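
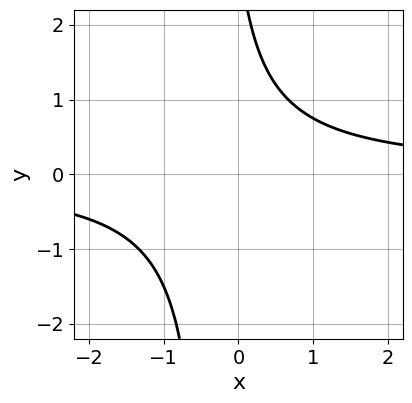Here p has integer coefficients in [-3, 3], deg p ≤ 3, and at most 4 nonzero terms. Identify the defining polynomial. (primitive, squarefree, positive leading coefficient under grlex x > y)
(a) deg p = 2. No degree-1 curve has this shape.
(b) From the axis intercepts and sections: no x-intercept at any integer in the box; no y-intercept at any integer in the box.
(c) Matching integer coefficients to the picture gives p.

3*x*y + y - 3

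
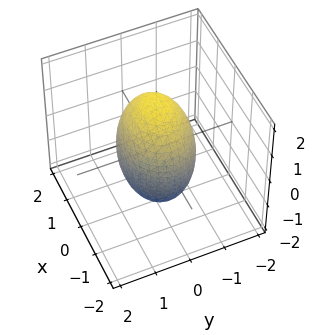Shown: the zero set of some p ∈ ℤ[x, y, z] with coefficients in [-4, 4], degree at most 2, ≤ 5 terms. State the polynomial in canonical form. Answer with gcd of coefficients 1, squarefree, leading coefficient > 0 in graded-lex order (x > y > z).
2*x^2 + 3*y^2 + z^2 - 3

Degree: a closed, bounded, convex surface; a quadric, so deg p = 2.
Symmetries: the y ↦ −y reflection is a symmetry, so y appears only in even powers; it's symmetric under x → −x, forcing even powers of x; mirror symmetry z ↦ −z ⇒ only even powers of z.
Checking where it meets the axes: the y-axis gridline crossings are at y ∈ {-1, 1}.
Matching integer coefficients to the picture gives p.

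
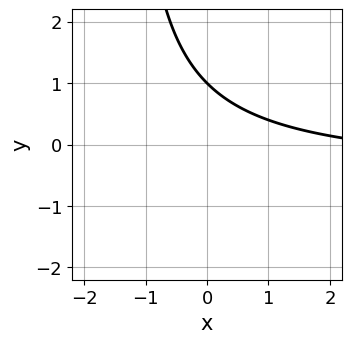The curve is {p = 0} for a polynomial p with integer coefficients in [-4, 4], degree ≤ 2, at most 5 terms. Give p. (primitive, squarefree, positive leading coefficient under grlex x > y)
The degree is 2 — the shape is more complex than any degree-1 curve.
Checking where it meets the axes: one y-axis crossing is at y = 1; it misses every integer gridline on the x-axis.
These observations pin down the coefficients.

2*x*y + x + 3*y - 3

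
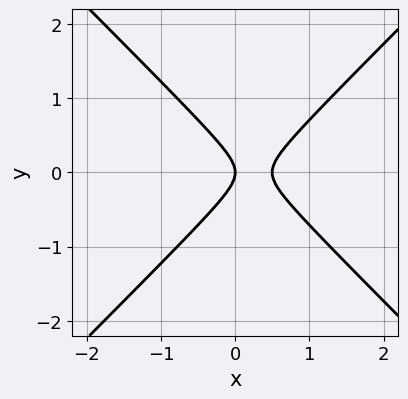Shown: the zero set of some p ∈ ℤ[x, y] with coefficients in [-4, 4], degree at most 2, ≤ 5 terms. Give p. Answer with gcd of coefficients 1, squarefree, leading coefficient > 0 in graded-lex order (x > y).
2*x^2 - 2*y^2 - x

Degree: no degree-1 curve has this shape, so deg p = 2.
Symmetries: mirror symmetry y ↦ −y ⇒ only even powers of y.
Checking where it meets the axes: it crosses the y-axis at the gridline y = 0; one x-axis crossing is at x = 0.
Together with the visible shape, these determine p as stated.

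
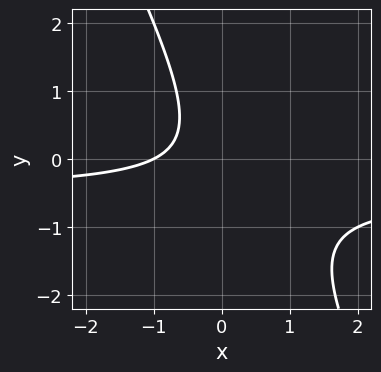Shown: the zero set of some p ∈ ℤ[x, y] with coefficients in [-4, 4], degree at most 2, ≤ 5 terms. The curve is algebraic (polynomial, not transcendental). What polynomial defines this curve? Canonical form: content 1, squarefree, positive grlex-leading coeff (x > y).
(a) Degree: no degree-1 curve has this shape, so deg p = 2.
(b) Reading off the gridlines: it meets the x-axis at x = -1 (among the integer gridlines); no y-intercept at any integer in the box.
(c) The integer polynomial consistent with all of this is the stated p.

2*x*y + y^2 + x + 1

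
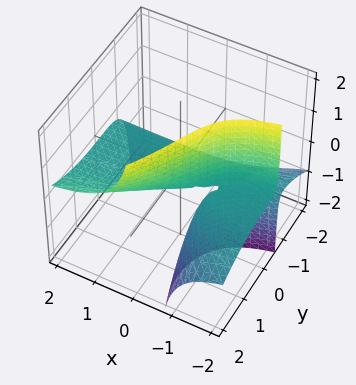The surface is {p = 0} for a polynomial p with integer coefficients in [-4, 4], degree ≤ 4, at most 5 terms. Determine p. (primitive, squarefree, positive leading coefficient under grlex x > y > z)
(a) deg p = 3. No degree-2 surface has this shape.
(b) From the visible intercepts: one y-axis crossing is at y = 0; it crosses the z-axis at the gridline z = 0.
(c) Assembling these constraints gives the stated polynomial. Check: (1, 0, 0) on the x-axis lies on the surface, and p(1, 0, 0) = 0. ✓

3*x*y*z - y^3 + 3*x*z + 3*z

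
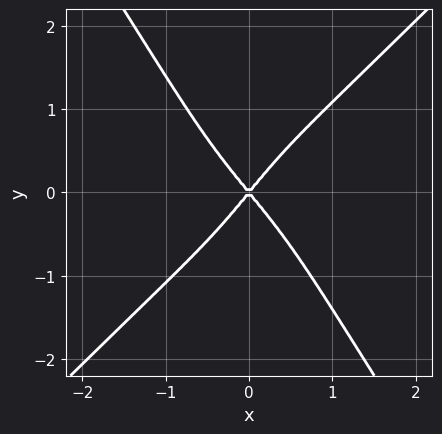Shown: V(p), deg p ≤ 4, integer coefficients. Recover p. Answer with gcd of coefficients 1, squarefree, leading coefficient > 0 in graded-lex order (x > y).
2*x^4 - x*y^3 - y^4 + 3*x^2 - 2*y^2

First, the degree is 4 — no degree-3 curve has this shape.
Next, reading off the gridlines: one x-axis crossing is at x = 0; it meets the y-axis at y = 0 (among the integer gridlines).
Finally, these observations pin down the coefficients.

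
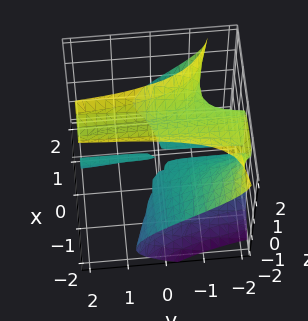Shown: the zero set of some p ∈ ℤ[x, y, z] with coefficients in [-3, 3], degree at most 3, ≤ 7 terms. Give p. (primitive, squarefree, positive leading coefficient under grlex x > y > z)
3*x^2*y + 3*x^2*z - 2*z^3 + x*y + 3*z^2

1. I count 2 distinct pieces.
2. The degree is 3 — a generic line meets the surface in up to 3 points.
3. Against the integer gridlines: every point of the y-axis in the box is on the surface; every point of the x-axis in the box is on the surface.
4. Fitting integer coefficients to these (and the overall shape) gives p.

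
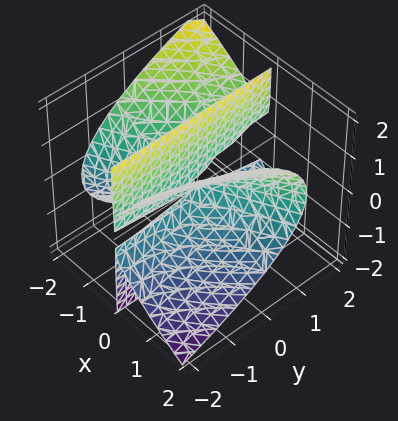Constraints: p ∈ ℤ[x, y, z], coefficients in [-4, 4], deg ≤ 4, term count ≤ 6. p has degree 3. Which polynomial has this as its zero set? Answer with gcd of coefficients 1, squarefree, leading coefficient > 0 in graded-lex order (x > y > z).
1. deg p = 3. A generic line meets the surface in up to 3 points.
2. From the axis intercepts and sections: every point of the z-axis in the box is on the surface; every point of the y-axis in the box is on the surface.
3. Fitting integer coefficients to these (and the overall shape) gives p.

x^3 - 2*x^2*y + x^2*z - 2*x*z^2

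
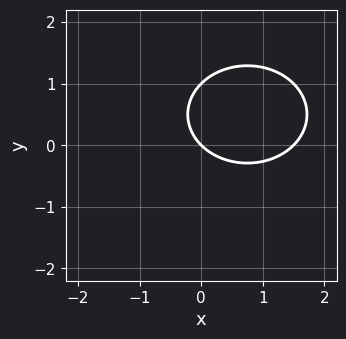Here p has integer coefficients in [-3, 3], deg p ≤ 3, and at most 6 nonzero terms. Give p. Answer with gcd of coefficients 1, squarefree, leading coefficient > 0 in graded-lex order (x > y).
2*x^2 + 3*y^2 - 3*x - 3*y

Degree: the shape is more complex than any degree-1 curve, so deg p = 2.
From the axis intercepts and sections: the y-axis gridline crossings are at y ∈ {0, 1}; it meets the x-axis at x = 0 (among the integer gridlines).
Together with the visible shape, these determine p as stated.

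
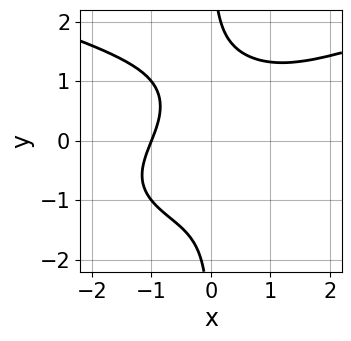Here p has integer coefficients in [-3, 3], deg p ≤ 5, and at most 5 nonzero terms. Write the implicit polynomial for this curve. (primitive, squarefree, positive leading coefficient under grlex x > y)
(a) Degree: a generic line meets the curve in up to 4 points, so deg p = 4.
(b) Observable constraints: no y-intercept at any integer in the box; it meets the x-axis at x = -1 (among the integer gridlines).
(c) Fitting integer coefficients to these (and the overall shape) gives p.

2*x*y^3 - x^3 + x^2 - 2*x*y - 2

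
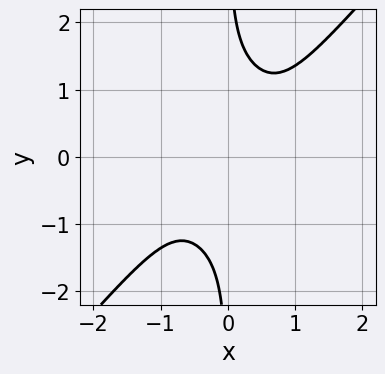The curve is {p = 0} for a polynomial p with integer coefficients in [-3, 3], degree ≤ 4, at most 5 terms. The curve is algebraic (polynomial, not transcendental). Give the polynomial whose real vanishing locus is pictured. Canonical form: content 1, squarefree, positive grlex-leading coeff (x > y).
3*x^4 - 2*x*y^3 + 2

First, the degree is 4 — a generic line meets the curve in up to 4 points.
Then, checking where it meets the axes: it misses every integer gridline on the x-axis; it misses every integer gridline on the y-axis.
Finally, assembling these constraints gives the stated polynomial.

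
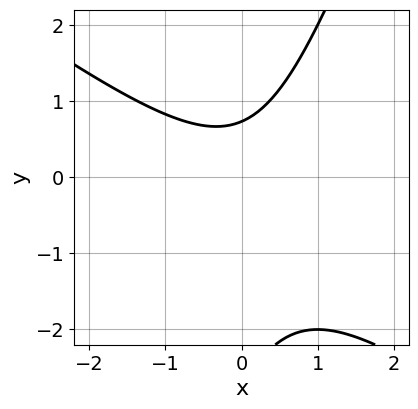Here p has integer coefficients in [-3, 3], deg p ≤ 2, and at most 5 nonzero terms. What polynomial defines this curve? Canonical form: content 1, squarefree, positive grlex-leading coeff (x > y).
2*x^2 + 2*x*y - y^2 - 2*y + 2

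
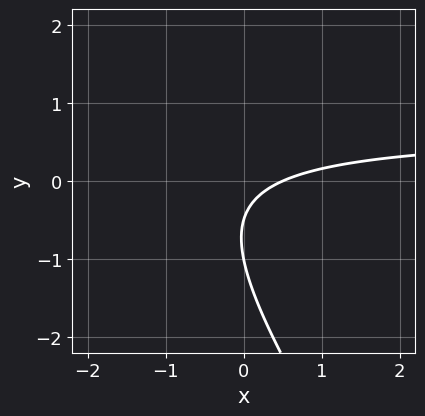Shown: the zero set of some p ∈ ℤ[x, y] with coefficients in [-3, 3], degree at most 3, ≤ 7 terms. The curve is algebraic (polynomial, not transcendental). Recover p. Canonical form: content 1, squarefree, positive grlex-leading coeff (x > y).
3*x*y + 2*y^2 - 2*x + 3*y + 1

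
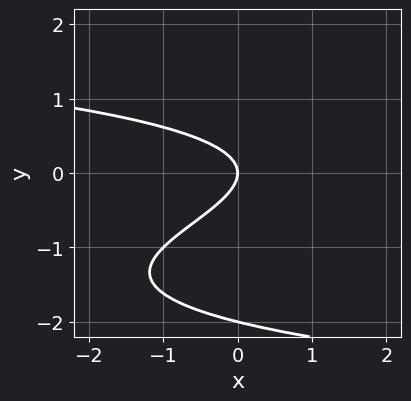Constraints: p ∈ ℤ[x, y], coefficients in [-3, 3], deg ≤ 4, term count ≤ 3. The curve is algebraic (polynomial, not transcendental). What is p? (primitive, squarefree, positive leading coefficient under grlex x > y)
y^3 + 2*y^2 + x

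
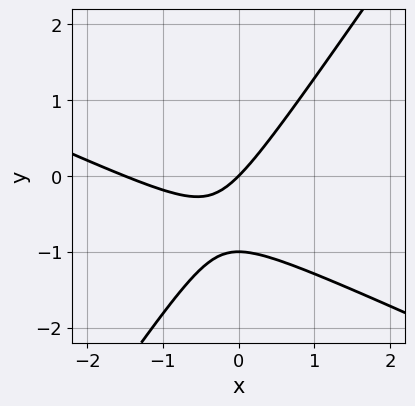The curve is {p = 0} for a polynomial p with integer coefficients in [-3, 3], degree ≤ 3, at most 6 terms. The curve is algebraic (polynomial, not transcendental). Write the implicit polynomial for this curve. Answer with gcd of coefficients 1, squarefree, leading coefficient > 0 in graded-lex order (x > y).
2*x^2 + 3*x*y - 3*y^2 + 3*x - 3*y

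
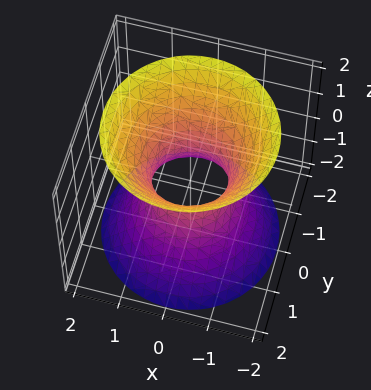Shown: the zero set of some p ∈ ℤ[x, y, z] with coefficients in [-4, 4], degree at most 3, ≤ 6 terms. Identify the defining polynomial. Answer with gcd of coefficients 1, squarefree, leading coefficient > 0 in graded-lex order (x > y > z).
1. Degree: one connected sheet with a waist; a quadric, so deg p = 2.
2. Symmetries: the z ↦ −z reflection is a symmetry, so z appears only in even powers; rotational symmetry about the z-axis ⇒ p depends on x, y only through x² + y².
3. Against the integer gridlines: a circular section at z = 1 has radius between 1 and 2; it misses every integer gridline on the z-axis.
4. Matching integer coefficients to the picture gives p.

3*x^2 + 3*y^2 - 2*z^2 - 2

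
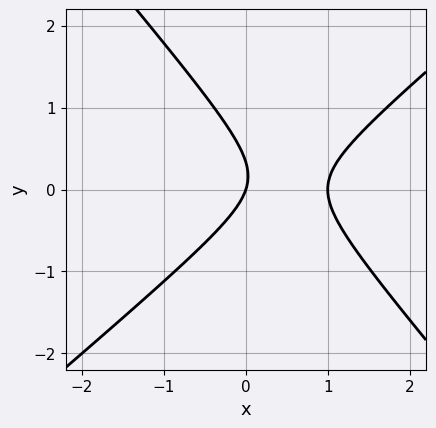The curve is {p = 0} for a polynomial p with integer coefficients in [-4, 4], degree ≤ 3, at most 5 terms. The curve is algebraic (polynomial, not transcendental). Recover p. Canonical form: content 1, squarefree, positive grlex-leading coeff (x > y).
1. The degree is 2 — a generic line meets the curve in up to 2 points.
2. Observable constraints: it crosses the y-axis at the gridline y = 0; the x-axis gridline crossings are at x ∈ {0, 1}.
3. Assembling these constraints gives the stated polynomial.

3*x^2 - x*y - 3*y^2 - 3*x + y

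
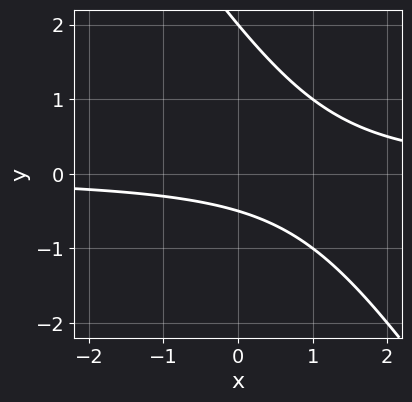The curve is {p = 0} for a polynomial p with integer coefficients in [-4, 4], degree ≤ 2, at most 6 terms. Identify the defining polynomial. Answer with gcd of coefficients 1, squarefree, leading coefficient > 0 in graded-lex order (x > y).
First, the degree is 2 — the shape is more complex than any degree-1 curve.
Then, from the axis intercepts and sections: no x-intercept at any integer in the box; one y-axis crossing is at y = 2.
Finally, together with the visible shape, these determine p as stated.

3*x*y + 2*y^2 - 3*y - 2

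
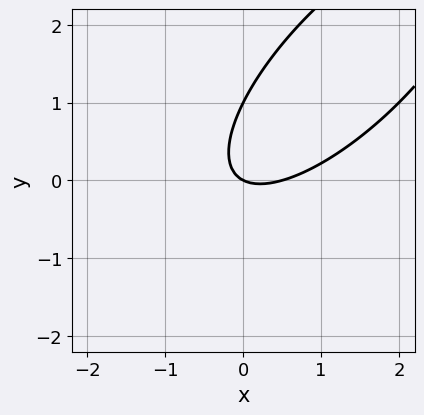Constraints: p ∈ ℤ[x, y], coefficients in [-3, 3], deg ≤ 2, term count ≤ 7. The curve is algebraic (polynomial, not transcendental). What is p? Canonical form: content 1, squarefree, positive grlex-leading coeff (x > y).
2*x^2 - 3*x*y + 2*y^2 - x - 2*y

(a) deg p = 2. A generic line meets the curve in up to 2 points.
(b) From the visible intercepts: it meets the x-axis at x = 0 (among the integer gridlines); the y-axis gridline crossings are at y ∈ {0, 1}.
(c) Matching integer coefficients to the picture gives p.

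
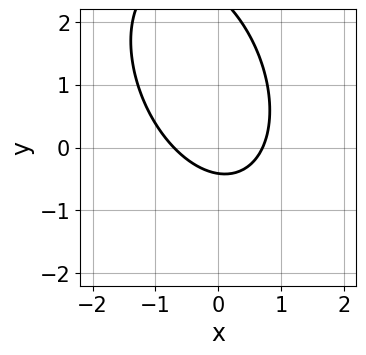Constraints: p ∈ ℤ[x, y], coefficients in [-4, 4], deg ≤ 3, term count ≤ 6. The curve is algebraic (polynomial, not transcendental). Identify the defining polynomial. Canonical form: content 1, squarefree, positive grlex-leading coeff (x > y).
2*x^2 + x*y + y^2 - 2*y - 1

1. The degree is 2 — the shape is more complex than any degree-1 curve.
2. Solving for integer coefficients yields p as stated.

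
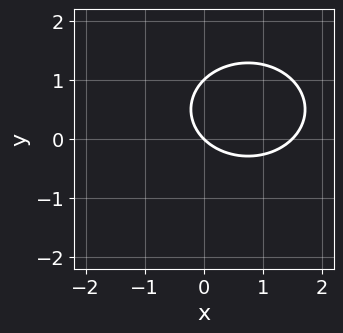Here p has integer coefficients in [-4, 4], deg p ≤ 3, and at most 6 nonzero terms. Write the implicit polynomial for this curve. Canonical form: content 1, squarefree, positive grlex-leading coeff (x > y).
1. deg p = 2. A generic line meets the curve in up to 2 points.
2. Reading off the gridlines: among the integer gridlines, it crosses the y-axis at y ∈ {0, 1}; one x-axis crossing is at x = 0.
3. Assembling these constraints gives the stated polynomial.

2*x^2 + 3*y^2 - 3*x - 3*y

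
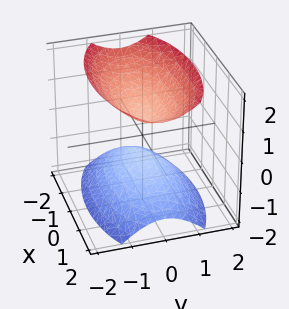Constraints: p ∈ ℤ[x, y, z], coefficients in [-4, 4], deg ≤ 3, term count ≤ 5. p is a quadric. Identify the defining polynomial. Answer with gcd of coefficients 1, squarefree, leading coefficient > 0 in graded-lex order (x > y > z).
First, there are 2 components.
Next, degree: two sheets facing apart; a quadric, so deg p = 2.
Then, symmetries: mirror symmetry x ↦ −x ⇒ only even powers of x; it's symmetric under z → −z, forcing even powers of z; it's symmetric under y → −y, forcing even powers of y.
Then, checking where it meets the axes: no x-intercept at any integer in the box; it misses every integer gridline on the y-axis.
Finally, together with the visible shape, these determine p as stated.

x^2 + 3*y^2 - 2*z^2 + 1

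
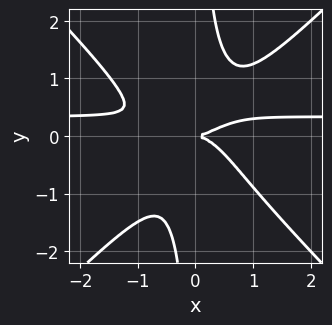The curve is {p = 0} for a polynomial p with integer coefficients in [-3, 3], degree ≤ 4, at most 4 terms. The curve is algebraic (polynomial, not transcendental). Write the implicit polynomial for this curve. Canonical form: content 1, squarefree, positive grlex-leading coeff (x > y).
3*x^3*y - 3*x*y^3 - x^3 + 2*y^2

Degree: the shape is more complex than any degree-3 curve, so deg p = 4.
Reading off the gridlines: it crosses the y-axis at the gridline y = 0; it meets the x-axis at x = 0 (among the integer gridlines).
The integer polynomial consistent with all of this is the stated p.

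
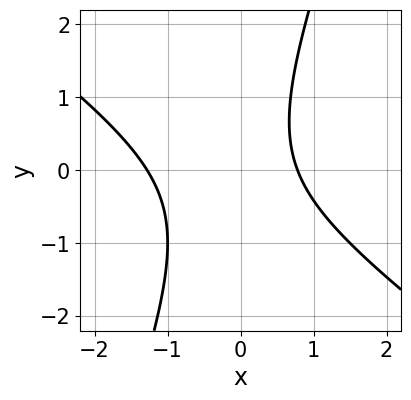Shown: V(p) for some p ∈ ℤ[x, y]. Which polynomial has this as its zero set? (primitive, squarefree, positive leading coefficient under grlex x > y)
First, the degree is 2 — a generic line meets the curve in up to 2 points.
Then, from the visible intercepts: no y-intercept at any integer in the box.
Finally, the integer polynomial consistent with all of this is the stated p.

2*x^2 + 2*x*y - y^2 + x - 2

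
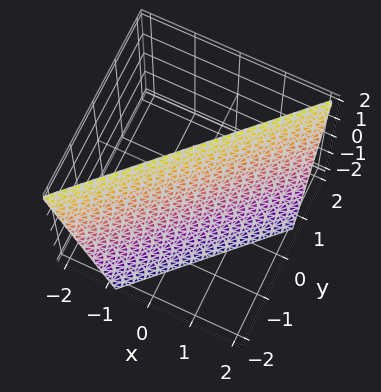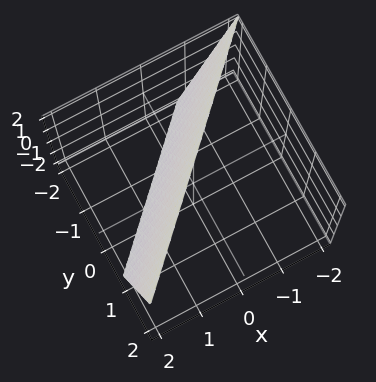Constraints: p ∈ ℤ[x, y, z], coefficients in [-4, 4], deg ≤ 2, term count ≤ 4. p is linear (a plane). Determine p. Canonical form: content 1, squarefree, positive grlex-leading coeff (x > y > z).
3*x - 3*y + z - 2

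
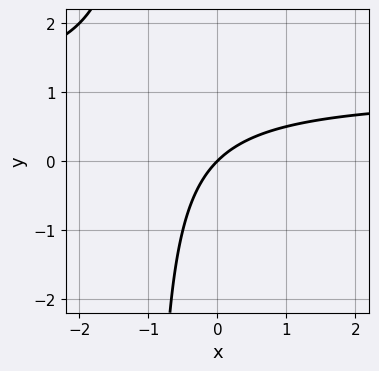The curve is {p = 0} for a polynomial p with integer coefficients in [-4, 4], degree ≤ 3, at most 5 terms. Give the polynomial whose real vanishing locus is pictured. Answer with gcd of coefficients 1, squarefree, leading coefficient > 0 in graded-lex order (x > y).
x*y - x + y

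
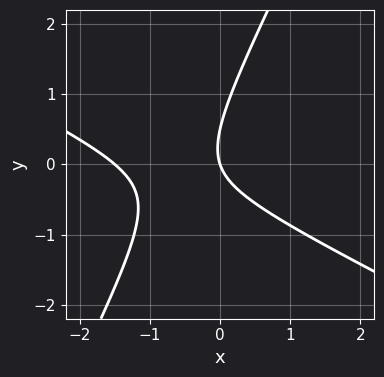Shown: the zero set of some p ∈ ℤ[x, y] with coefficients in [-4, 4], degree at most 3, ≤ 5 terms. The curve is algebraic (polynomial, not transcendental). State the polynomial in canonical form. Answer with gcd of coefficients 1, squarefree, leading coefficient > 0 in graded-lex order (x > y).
2*x^2 + 3*x*y - 2*y^2 + 3*x + y

1. The degree is 2 — the shape is more complex than any degree-1 curve.
2. From the visible intercepts: it meets the y-axis at y = 0 (among the integer gridlines); one x-axis crossing is at x = 0.
3. Putting this together gives p.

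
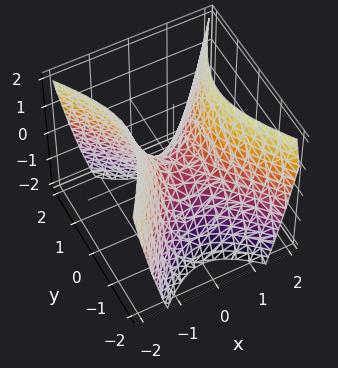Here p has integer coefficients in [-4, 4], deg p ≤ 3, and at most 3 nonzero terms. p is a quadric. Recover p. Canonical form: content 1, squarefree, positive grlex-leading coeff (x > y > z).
1. deg p = 2.
2. Symmetries: the y ↦ −y reflection is a symmetry, so y appears only in even powers; the x ↦ −x reflection is a symmetry, so x appears only in even powers.
3. Reading off the gridlines: one z-axis crossing is at z = 0; it meets the y-axis at y = 0 (among the integer gridlines); one x-axis crossing is at x = 0.
4. These observations pin down the coefficients.

3*x^2 - 2*y^2 - 2*z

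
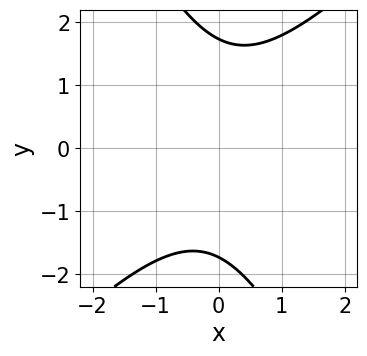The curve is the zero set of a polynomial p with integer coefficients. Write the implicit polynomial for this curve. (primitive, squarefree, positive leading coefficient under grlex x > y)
2*x^2 - x*y - y^2 + 3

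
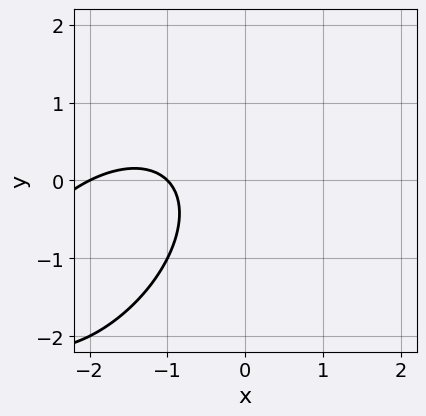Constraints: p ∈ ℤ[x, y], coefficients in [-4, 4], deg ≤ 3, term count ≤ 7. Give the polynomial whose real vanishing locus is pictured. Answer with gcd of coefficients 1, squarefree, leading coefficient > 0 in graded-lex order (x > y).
First, degree: no degree-1 curve has this shape, so deg p = 2.
Next, from the visible intercepts: no y-intercept at any integer in the box; the x-axis gridline crossings are at x ∈ {-2, -1}.
Finally, these observations pin down the coefficients.

x^2 - x*y + y^2 + 3*x + 2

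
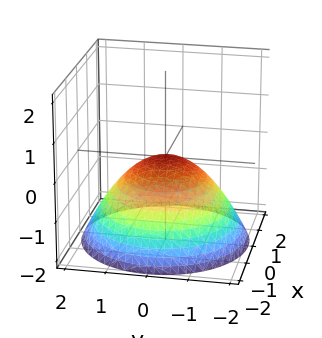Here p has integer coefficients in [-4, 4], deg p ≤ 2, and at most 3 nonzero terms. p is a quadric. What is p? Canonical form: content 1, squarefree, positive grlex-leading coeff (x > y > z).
x^2 + y^2 + 2*z

(a) deg p = 2.
(b) Symmetries: rotational symmetry about the z-axis ⇒ p depends on x, y only through x² + y².
(c) From the visible intercepts: one x-axis crossing is at x = 0; it crosses the z-axis at the gridline z = 0; a circular section at z = -1 has radius between 1 and 2.
(d) Assembling these constraints gives the stated polynomial.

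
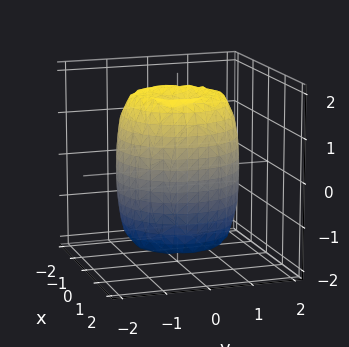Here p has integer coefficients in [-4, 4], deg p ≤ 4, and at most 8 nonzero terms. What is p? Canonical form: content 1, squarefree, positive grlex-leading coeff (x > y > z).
2*x^4 + 4*x^2*y^2 + 2*y^4 - 3*x^2 - 3*y^2 + z^2 - 2

First, deg p = 4. A generic line meets the surface in up to 4 points.
Next, symmetries: rotational symmetry about the z-axis ⇒ p depends on x, y only through x² + y².
Then, from the axis intercepts and sections: a circular section at z = 1 has radius between 1 and 2.
Finally, matching integer coefficients to the picture gives p.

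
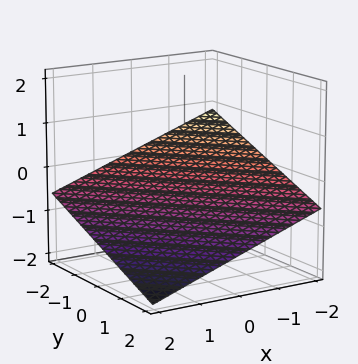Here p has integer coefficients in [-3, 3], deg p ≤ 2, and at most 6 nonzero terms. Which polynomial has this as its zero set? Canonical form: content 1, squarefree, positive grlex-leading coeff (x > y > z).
x + y + 3*z + 2

1. The degree is 1 — every cross-section is a straight line — this is a plane.
2. Against the integer gridlines: one x-axis crossing is at x = -2; one y-axis crossing is at y = -2.
3. Fitting integer coefficients to these (and the overall shape) gives p.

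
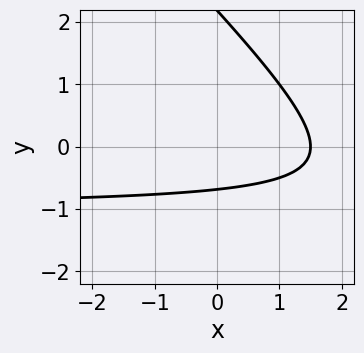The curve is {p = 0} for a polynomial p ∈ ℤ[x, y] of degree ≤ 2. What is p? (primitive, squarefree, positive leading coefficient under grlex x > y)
2*x*y + 2*y^2 + 2*x - 3*y - 3

First, degree: the shape is more complex than any degree-1 curve, so deg p = 2.
Finally, putting this together gives p.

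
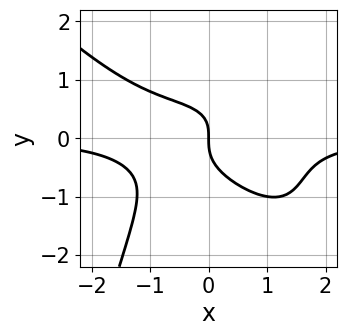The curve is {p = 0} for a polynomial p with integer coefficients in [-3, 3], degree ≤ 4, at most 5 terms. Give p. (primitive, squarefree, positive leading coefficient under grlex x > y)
2*x^3*y + 2*x^2*y^2 + 3*y^3 - x*y + 2*x

deg p = 4. The shape is more complex than any degree-3 curve.
From the axis intercepts and sections: it crosses the x-axis at the gridline x = 0; one y-axis crossing is at y = 0.
The integer polynomial consistent with all of this is the stated p.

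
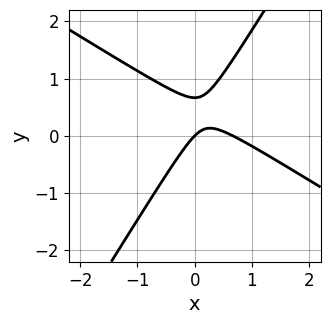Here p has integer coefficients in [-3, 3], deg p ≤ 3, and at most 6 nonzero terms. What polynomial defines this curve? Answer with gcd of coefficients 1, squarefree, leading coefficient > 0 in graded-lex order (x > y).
First, deg p = 2. The shape is more complex than any degree-1 curve.
Then, against the integer gridlines: it crosses the x-axis at the gridline x = 0; it meets the y-axis at y = 0 (among the integer gridlines).
Finally, together with the visible shape, these determine p as stated.

3*x^2 + 3*x*y - 3*y^2 - 2*x + 2*y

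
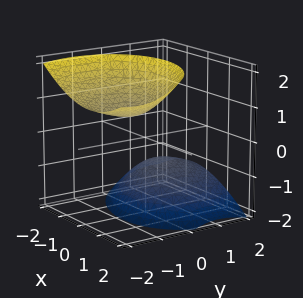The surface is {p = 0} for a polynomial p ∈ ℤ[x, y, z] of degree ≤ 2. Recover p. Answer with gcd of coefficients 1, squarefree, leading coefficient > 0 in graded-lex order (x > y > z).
2*x^2 + x*y + 2*y^2 + 3*y*z - 2*z^2 + 2

First, there are 2 components. Treating them together as one polynomial.
Next, degree: no degree-1 surface has this shape, so deg p = 2.
Next, observable constraints: the surface avoids every integer x-axis point in the box; no y-intercept at any integer in the box; among the integer gridlines, it crosses the z-axis at z ∈ {-1, 1}.
Finally, matching integer coefficients to the picture gives p.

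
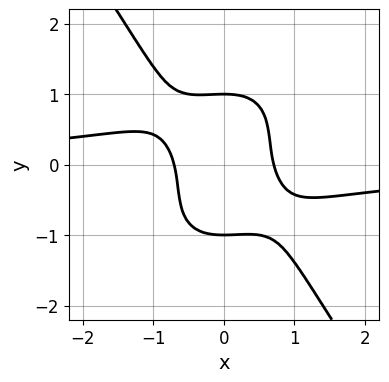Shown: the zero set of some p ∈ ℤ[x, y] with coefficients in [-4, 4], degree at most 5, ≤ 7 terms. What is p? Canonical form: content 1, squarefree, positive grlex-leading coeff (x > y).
2*x^3*y - x^2*y^2 + y^4 + 2*x^2 - 1

First, deg p = 4.
Next, reading off the gridlines: the y-axis gridline crossings are at y ∈ {-1, 1}.
Finally, these observations pin down the coefficients.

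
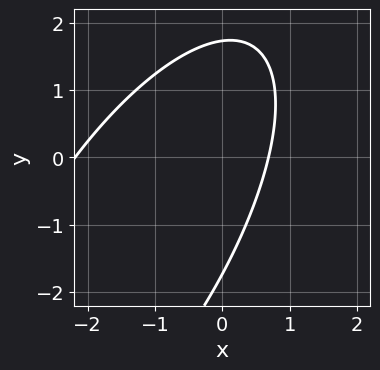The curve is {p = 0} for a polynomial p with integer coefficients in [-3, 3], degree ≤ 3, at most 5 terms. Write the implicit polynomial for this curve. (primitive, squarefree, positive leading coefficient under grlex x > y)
2*x^2 - 2*x*y + y^2 + 3*x - 3

First, the degree is 2 — no degree-1 curve has this shape.
Finally, putting this together gives p.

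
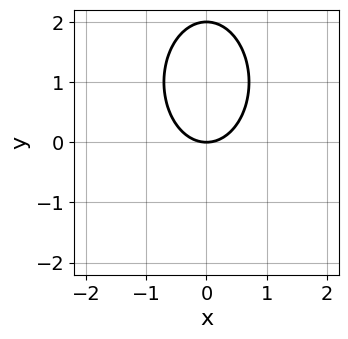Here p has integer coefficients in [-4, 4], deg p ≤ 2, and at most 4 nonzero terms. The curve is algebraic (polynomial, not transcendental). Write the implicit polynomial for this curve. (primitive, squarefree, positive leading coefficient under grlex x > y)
2*x^2 + y^2 - 2*y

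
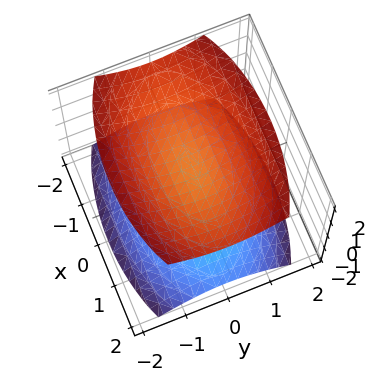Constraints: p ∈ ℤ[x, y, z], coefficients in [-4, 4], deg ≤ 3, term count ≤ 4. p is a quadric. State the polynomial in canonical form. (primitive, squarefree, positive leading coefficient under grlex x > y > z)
There are 2 components.
deg p = 2.
Symmetries: mirror symmetry z ↦ −z ⇒ only even powers of z; the x ↦ −x reflection is a symmetry, so x appears only in even powers; the y ↦ −y reflection is a symmetry, so y appears only in even powers.
Against the integer gridlines: the z-axis gridline crossings are at z ∈ {-1, 1}; the surface avoids every integer x-axis point in the box.
The integer polynomial consistent with all of this is the stated p.

x^2 + 3*y^2 - 3*z^2 + 3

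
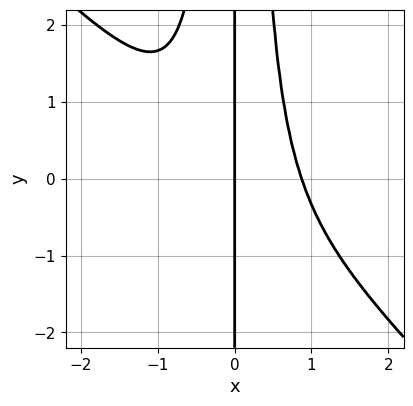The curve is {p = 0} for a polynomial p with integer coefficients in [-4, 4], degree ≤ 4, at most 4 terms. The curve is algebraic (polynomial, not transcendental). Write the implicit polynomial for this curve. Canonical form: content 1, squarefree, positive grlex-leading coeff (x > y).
3*x^4 + 3*x^3*y - 2*x

1. deg p = 4. No degree-3 curve has this shape.
2. From the axis intercepts and sections: the visible y-axis segment lies entirely on the curve; it crosses the x-axis at the gridline x = 0.
3. Putting this together gives p.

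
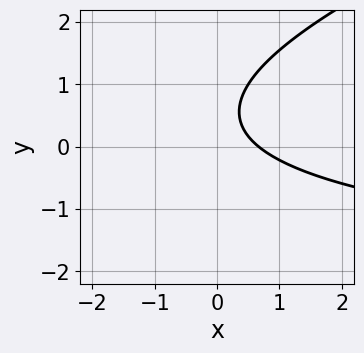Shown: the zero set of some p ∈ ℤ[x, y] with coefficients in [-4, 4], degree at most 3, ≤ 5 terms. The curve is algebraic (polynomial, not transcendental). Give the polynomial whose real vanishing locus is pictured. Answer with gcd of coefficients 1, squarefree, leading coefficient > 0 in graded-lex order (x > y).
1. The degree is 2 — a generic line meets the curve in up to 2 points.
2. From the axis intercepts and sections: the curve avoids every integer y-axis point in the box.
3. Fitting integer coefficients to these (and the overall shape) gives p.

x*y - 3*y^2 + 3*x + 3*y - 2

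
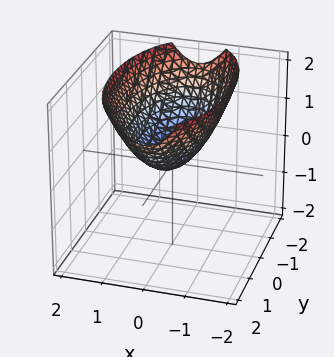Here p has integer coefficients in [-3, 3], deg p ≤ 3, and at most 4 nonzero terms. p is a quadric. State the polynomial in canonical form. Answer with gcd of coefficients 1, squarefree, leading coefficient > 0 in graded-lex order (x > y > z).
1. The degree is 2 — a paraboloid; a quadric.
2. Symmetries: the x ↦ −x reflection is a symmetry, so x appears only in even powers; mirror symmetry y ↦ −y ⇒ only even powers of y.
3. From the visible intercepts: it meets the y-axis at y = 0 (among the integer gridlines); it crosses the x-axis at the gridline x = 0; it meets the z-axis at z = 0 (among the integer gridlines).
4. These observations pin down the coefficients.

3*x^2 + y^2 - 3*z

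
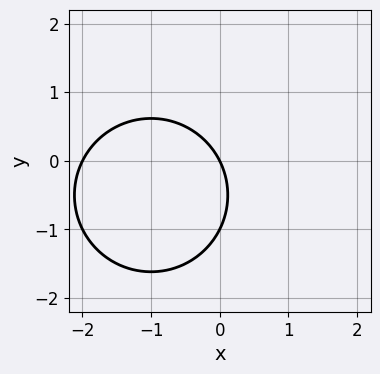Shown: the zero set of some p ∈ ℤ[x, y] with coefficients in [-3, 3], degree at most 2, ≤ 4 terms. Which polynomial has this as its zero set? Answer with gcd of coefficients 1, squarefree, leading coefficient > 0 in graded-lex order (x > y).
(a) The degree is 2 — no degree-1 curve has this shape.
(b) Against the integer gridlines: among the integer gridlines, it crosses the x-axis at x ∈ {-2, 0}; among the integer gridlines, it crosses the y-axis at y ∈ {-1, 0}.
(c) Together with the visible shape, these determine p as stated.

x^2 + y^2 + 2*x + y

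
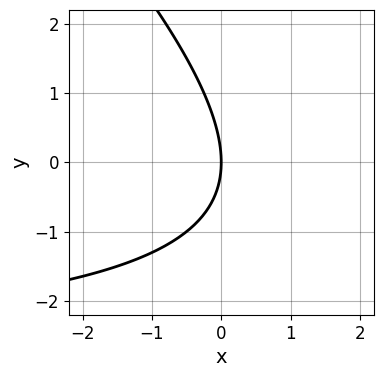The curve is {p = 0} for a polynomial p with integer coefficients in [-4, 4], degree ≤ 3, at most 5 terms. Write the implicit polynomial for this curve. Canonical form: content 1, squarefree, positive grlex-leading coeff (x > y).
x*y + y^2 + 3*x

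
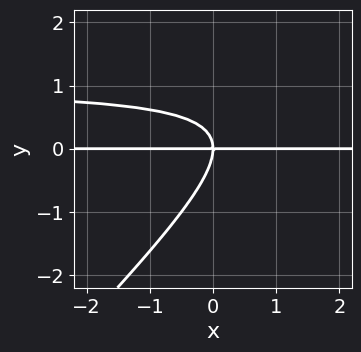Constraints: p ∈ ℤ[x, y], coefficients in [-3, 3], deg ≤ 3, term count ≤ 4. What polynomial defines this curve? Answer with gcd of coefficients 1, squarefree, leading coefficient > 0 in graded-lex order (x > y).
x*y^2 - y^3 - x*y

1. Degree: a generic line meets the curve in up to 3 points, so deg p = 3.
2. Checking where it meets the axes: one y-axis crossing is at y = 0; every point of the x-axis in the box is on the curve.
3. Putting this together gives p.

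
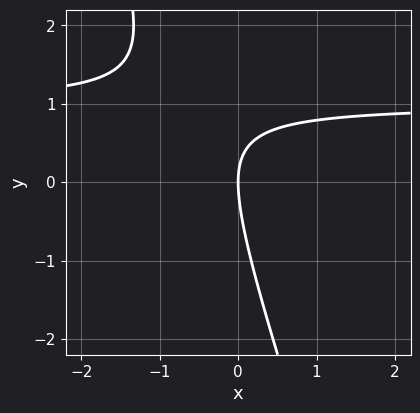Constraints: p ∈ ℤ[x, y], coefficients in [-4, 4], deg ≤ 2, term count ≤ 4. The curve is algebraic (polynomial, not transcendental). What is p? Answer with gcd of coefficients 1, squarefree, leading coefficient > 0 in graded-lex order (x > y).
3*x*y + y^2 - 3*x

1. The degree is 2 — a generic line meets the curve in up to 2 points.
2. Checking where it meets the axes: one y-axis crossing is at y = 0; it meets the x-axis at x = 0 (among the integer gridlines).
3. These observations pin down the coefficients.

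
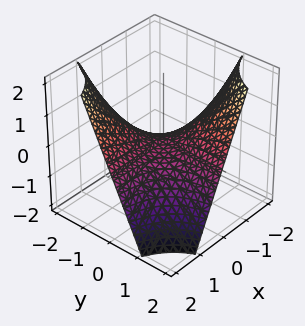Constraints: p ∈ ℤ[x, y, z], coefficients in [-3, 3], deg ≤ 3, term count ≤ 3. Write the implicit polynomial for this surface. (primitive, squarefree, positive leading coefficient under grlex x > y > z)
Degree: a saddle surface; a quadric, so deg p = 2.
Against the integer gridlines: every point of the x-axis in the box is on the surface; it meets the z-axis at z = 0 (among the integer gridlines).
Fitting integer coefficients to these (and the overall shape) gives p. Check: (0, 2, 0) on the y-axis lies on the surface, and p(0, 2, 0) = 0. ✓

x*y + z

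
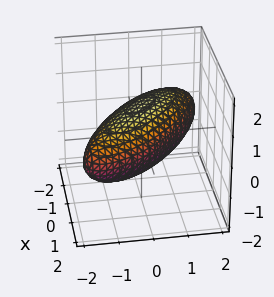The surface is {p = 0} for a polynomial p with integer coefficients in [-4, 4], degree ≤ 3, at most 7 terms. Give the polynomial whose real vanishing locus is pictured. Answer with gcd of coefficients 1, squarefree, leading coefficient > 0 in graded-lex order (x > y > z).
Degree: a generic line meets the surface in up to 2 points, so deg p = 2.
Against the integer gridlines: the z-axis gridline crossings are at z ∈ {-1, 1}.
Together with the visible shape, these determine p as stated.

2*x^2 + 3*x*y + 2*y^2 + 3*z^2 - 3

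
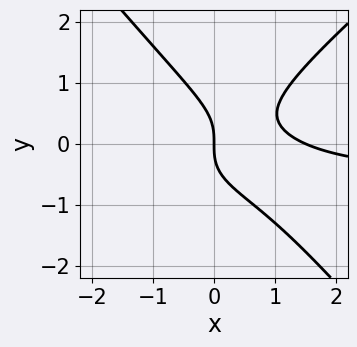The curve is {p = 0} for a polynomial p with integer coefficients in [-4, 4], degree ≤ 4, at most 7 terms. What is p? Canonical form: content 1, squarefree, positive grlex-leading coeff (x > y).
3*x^2*y - x*y^2 - 3*y^3 + 2*x^2 - 3*x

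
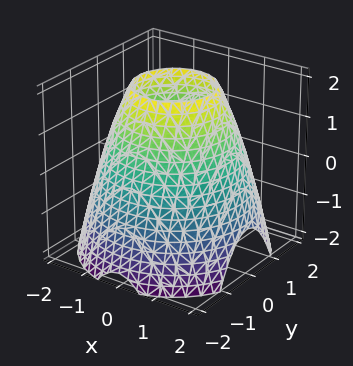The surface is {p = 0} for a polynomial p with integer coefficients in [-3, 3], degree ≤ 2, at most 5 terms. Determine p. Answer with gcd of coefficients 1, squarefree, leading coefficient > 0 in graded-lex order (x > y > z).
Degree: no degree-1 surface has this shape, so deg p = 2.
Symmetries: the surface is invariant under rotation about z: p = q(x² + y², z).
Reading off the gridlines: a circular section at z = 0 has radius between 1 and 2; it misses every integer gridline on the z-axis.
The integer polynomial consistent with all of this is the stated p.

x^2 + y^2 + z - 3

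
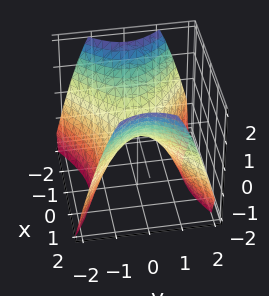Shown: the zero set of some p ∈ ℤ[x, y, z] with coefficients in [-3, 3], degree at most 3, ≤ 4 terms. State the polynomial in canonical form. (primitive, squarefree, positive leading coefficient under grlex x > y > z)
2*x^2 - 3*y^2 - 3*z

Degree: a hyperbolic paraboloid; a quadric, so deg p = 2.
Symmetries: it's symmetric under y → −y, forcing even powers of y; mirror symmetry x ↦ −x ⇒ only even powers of x.
Reading off the gridlines: one z-axis crossing is at z = 0; it meets the x-axis at x = 0 (among the integer gridlines); it meets the y-axis at y = 0 (among the integer gridlines).
Together with the visible shape, these determine p as stated.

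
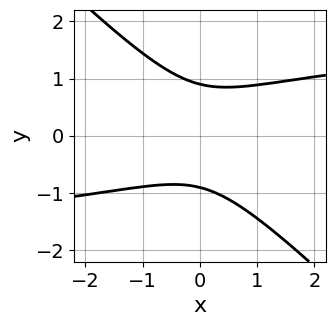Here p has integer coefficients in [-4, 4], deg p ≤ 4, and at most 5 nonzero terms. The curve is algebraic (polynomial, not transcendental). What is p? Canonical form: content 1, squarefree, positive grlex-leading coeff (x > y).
(a) deg p = 4. No degree-3 curve has this shape.
(b) Reading off the gridlines: it misses every integer gridline on the x-axis.
(c) The integer polynomial consistent with all of this is the stated p.

3*x*y^3 + 3*y^4 - 2*x^2 - 2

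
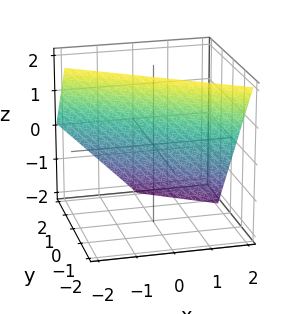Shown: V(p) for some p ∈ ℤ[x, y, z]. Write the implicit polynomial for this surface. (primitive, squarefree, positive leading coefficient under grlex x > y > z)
1. deg p = 1.
2. From the visible intercepts: it crosses the x-axis at the gridline x = 1; it crosses the z-axis at the gridline z = 1.
3. The integer polynomial consistent with all of this is the stated p.

2*x + 3*y + 2*z - 2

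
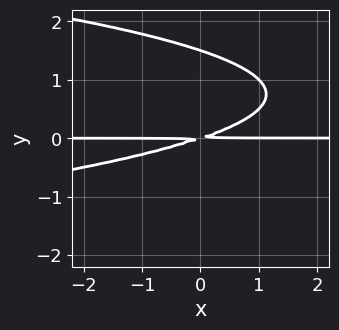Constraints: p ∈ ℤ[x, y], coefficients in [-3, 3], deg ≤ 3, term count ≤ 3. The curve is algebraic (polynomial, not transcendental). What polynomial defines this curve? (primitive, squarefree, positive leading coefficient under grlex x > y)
2*y^3 + x*y - 3*y^2

First, the degree is 3 — no degree-2 curve has this shape.
Then, reading off the gridlines: every point of the x-axis in the box is on the curve.
Finally, these observations pin down the coefficients.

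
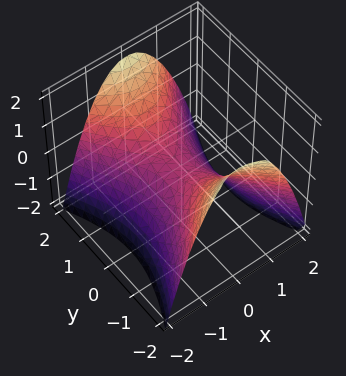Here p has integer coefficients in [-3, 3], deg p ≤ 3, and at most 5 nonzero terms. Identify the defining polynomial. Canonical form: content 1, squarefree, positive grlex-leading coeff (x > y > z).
(a) The degree is 2 — a hyperbolic paraboloid; a quadric.
(b) Symmetries: the y ↦ −y reflection is a symmetry, so y appears only in even powers; the x ↦ −x reflection is a symmetry, so x appears only in even powers.
(c) Reading off the gridlines: it crosses the z-axis at the gridline z = 0; it crosses the x-axis at the gridline x = 0.
(d) Together with the visible shape, these determine p as stated.

2*x^2 - y^2 + 2*z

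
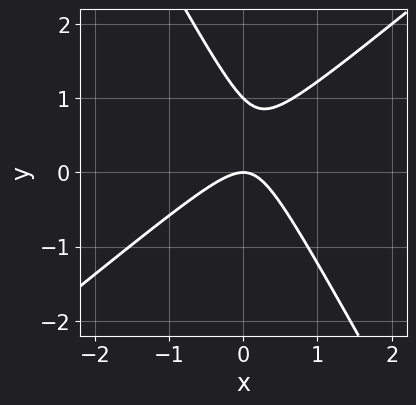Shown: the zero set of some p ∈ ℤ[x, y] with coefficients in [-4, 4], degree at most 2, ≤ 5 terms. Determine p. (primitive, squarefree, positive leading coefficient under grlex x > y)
3*x^2 - 2*x*y - 2*y^2 + 2*y

deg p = 2. The shape is more complex than any degree-1 curve.
Checking where it meets the axes: it meets the x-axis at x = 0 (among the integer gridlines); the y-axis gridline crossings are at y ∈ {0, 1}.
Fitting integer coefficients to these (and the overall shape) gives p.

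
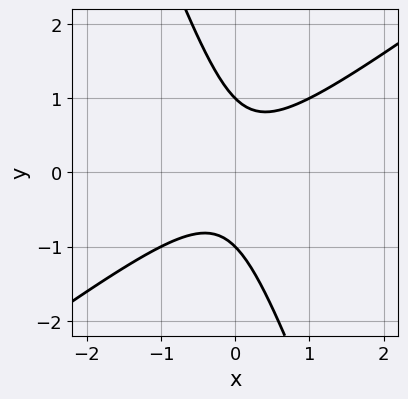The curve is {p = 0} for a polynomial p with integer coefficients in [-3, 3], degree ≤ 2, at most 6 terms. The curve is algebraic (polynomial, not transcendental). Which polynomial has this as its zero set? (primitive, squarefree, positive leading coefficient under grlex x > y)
1. The degree is 2 — no degree-1 curve has this shape.
2. Checking where it meets the axes: among the integer gridlines, it crosses the y-axis at y ∈ {-1, 1}; the curve avoids every integer x-axis point in the box.
3. Solving for integer coefficients yields p as stated.

2*x^2 - 2*x*y - y^2 + 1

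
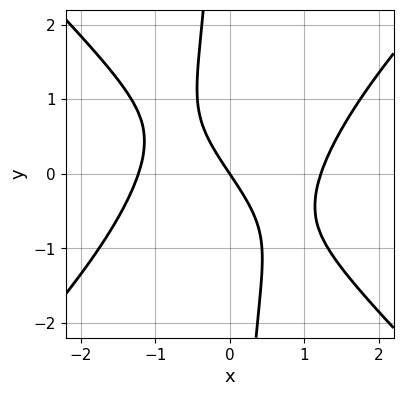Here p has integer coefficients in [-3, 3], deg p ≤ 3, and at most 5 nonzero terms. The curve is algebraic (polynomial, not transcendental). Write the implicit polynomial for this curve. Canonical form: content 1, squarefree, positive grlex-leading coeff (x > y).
2*x^3 - 2*x*y^2 - 3*x - 2*y

1. deg p = 3.
2. Reading off the gridlines: it crosses the x-axis at the gridline x = 0; it meets the y-axis at y = 0 (among the integer gridlines).
3. Fitting integer coefficients to these (and the overall shape) gives p.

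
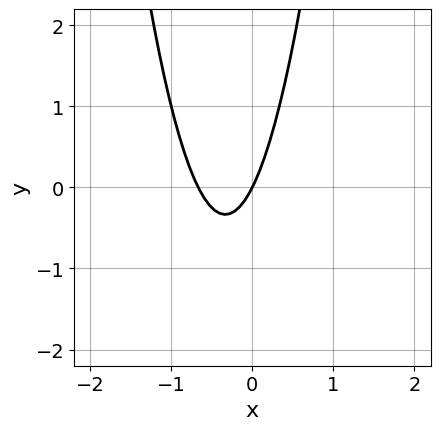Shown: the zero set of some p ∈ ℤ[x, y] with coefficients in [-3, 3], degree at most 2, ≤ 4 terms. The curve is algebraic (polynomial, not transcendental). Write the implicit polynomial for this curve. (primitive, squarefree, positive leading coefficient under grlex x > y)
The degree is 2 — no degree-1 curve has this shape.
Checking where it meets the axes: it meets the x-axis at x = 0 (among the integer gridlines); it meets the y-axis at y = 0 (among the integer gridlines).
The integer polynomial consistent with all of this is the stated p.

3*x^2 + 2*x - y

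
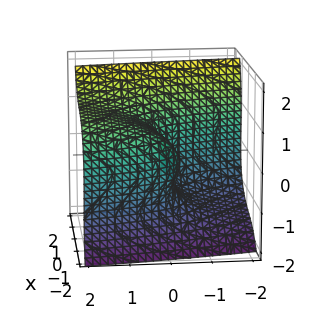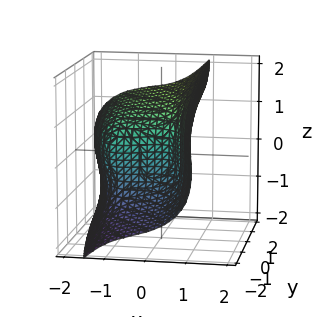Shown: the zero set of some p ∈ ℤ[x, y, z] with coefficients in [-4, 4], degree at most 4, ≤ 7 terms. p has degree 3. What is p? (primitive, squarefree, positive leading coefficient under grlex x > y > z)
2*x^3 + 2*x*z^2 - 2*z^3 + 3*x^2 + 3*y

The degree is 3 — no degree-2 surface has this shape.
Checking where it meets the axes: one z-axis crossing is at z = 0; it meets the x-axis at x = 0 (among the integer gridlines); it meets the y-axis at y = 0 (among the integer gridlines).
These observations pin down the coefficients.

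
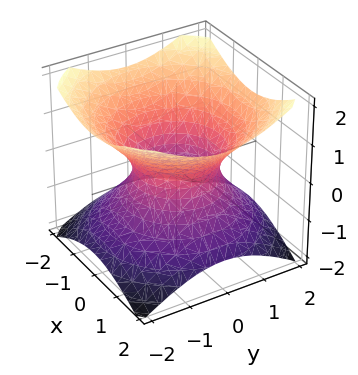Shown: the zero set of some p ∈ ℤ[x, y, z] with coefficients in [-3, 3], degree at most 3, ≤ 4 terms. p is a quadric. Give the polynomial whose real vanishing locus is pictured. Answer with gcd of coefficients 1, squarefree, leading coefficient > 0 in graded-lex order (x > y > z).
(a) deg p = 2. An hourglass — one-sheet hyperboloid; a quadric.
(b) Symmetries: the z ↦ −z reflection is a symmetry, so z appears only in even powers; every cross-section ⟂ z is a circle, so x, y appear only via x² + y².
(c) From the axis intercepts and sections: it misses every integer gridline on the z-axis; a circular section at z = -1 has radius between 1 and 2.
(d) Solving for integer coefficients yields p as stated. Check: (0, -1, 0) on the y-axis lies on the surface, and p(0, -1, 0) = 0. ✓

2*x^2 + 2*y^2 - 3*z^2 - 2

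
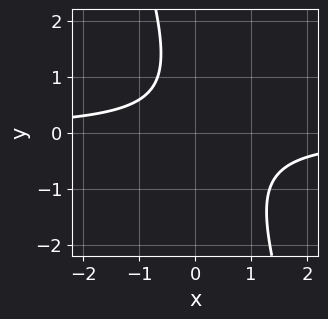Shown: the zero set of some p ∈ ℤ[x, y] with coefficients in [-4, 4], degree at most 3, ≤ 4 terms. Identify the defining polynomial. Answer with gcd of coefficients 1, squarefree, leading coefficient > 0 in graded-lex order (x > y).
3*x*y + y^2 - y + 2

The degree is 2 — no degree-1 curve has this shape.
Checking where it meets the axes: it misses every integer gridline on the x-axis; no y-intercept at any integer in the box.
The integer polynomial consistent with all of this is the stated p.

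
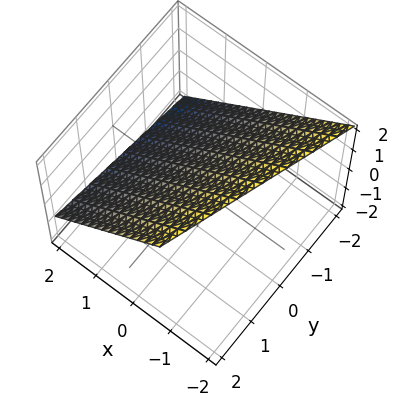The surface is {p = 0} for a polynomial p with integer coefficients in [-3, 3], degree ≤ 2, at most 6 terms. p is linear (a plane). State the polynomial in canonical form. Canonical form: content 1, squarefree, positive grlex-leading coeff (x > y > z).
3*x - y + 3*z - 2

1. The degree is 1 — the surface is flat (a plane).
2. Reading off the gridlines: it meets the y-axis at y = -2 (among the integer gridlines).
3. Fitting integer coefficients to these (and the overall shape) gives p.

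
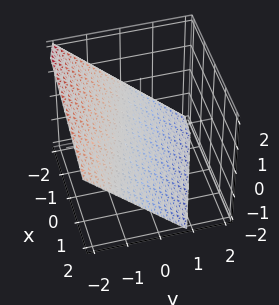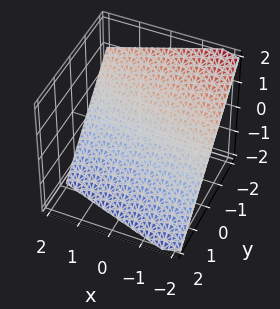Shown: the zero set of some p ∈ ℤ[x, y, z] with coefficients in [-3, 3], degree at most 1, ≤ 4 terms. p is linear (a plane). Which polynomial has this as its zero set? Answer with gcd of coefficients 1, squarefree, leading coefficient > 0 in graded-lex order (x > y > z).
x + 3*y + 3*z + 2

(a) The degree is 1 — every cross-section is a straight line — this is a plane.
(b) Reading off the gridlines: it meets the x-axis at x = -2 (among the integer gridlines).
(c) Assembling these constraints gives the stated polynomial.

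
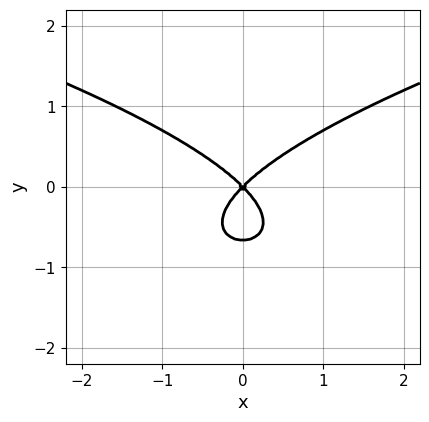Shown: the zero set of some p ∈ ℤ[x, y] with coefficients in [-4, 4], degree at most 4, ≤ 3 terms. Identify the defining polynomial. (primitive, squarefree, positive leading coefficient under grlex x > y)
3*y^3 - 2*x^2 + 2*y^2

1. Degree: a generic line meets the curve in up to 3 points, so deg p = 3.
2. Symmetries: it's symmetric under x → −x, forcing even powers of x.
3. Observable constraints: one x-axis crossing is at x = 0; it crosses the y-axis at the gridline y = 0.
4. These observations pin down the coefficients.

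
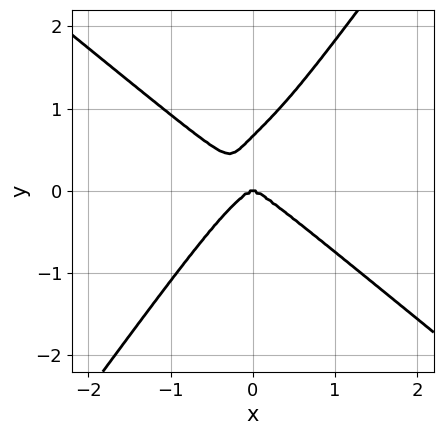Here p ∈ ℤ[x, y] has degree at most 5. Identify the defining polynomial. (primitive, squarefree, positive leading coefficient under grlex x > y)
3*x^4 + 3*x*y^3 - 3*y^4 + 2*y^3

Degree: the shape is more complex than any degree-3 curve, so deg p = 4.
Observable constraints: it crosses the y-axis at the gridline y = 0; one x-axis crossing is at x = 0.
Matching integer coefficients to the picture gives p.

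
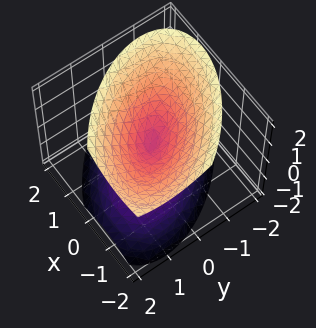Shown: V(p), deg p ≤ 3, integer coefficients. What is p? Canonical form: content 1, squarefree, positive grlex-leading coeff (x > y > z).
3*x^2 + 3*x*y + x*z + 3*y^2 - 3*z^2

(a) There are 2 components.
(b) deg p = 2.
(c) Reading off the gridlines: one y-axis crossing is at y = 0; one z-axis crossing is at z = 0; one x-axis crossing is at x = 0.
(d) These observations pin down the coefficients.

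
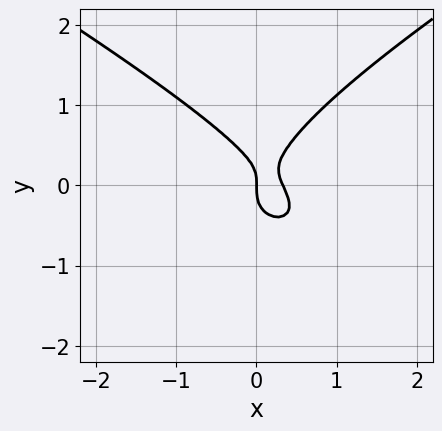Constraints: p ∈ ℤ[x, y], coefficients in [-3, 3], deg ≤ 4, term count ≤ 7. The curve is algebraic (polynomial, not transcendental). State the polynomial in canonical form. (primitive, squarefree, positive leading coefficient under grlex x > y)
x^2*y - 3*y^3 + 3*x^2 + x*y - x

deg p = 3. A generic line meets the curve in up to 3 points.
Against the integer gridlines: one y-axis crossing is at y = 0; it crosses the x-axis at the gridline x = 0.
Fitting integer coefficients to these (and the overall shape) gives p.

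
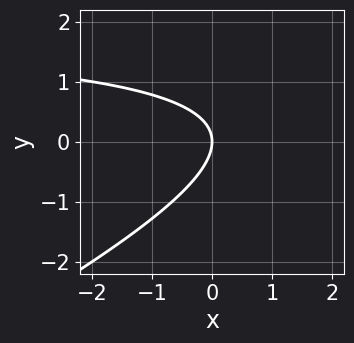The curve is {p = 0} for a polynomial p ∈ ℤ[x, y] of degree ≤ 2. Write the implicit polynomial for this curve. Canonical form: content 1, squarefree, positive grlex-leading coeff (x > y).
First, deg p = 2. A generic line meets the curve in up to 2 points.
Next, from the visible intercepts: it meets the y-axis at y = 0 (among the integer gridlines); one x-axis crossing is at x = 0.
Finally, assembling these constraints gives the stated polynomial.

x*y - 2*y^2 - 2*x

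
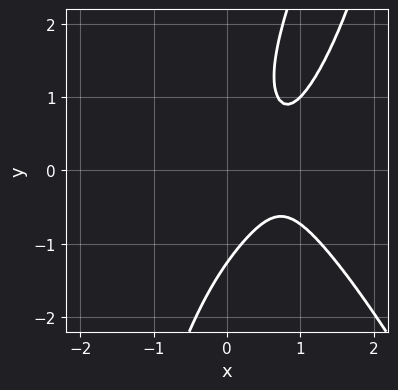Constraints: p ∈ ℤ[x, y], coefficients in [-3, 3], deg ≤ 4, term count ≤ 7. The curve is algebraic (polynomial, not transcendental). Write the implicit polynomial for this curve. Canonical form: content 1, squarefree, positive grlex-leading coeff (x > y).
2*x^4 - 3*x*y^2 + y^3 - 2*x + 2

The degree is 4 — the shape is more complex than any degree-3 curve.
Against the integer gridlines: it misses every integer gridline on the x-axis.
Fitting integer coefficients to these (and the overall shape) gives p.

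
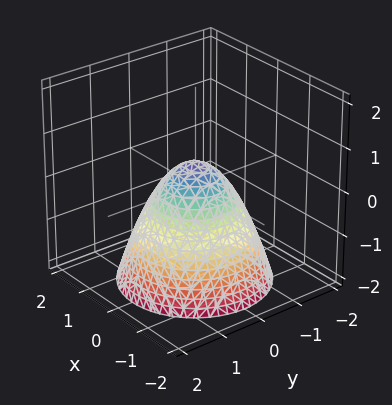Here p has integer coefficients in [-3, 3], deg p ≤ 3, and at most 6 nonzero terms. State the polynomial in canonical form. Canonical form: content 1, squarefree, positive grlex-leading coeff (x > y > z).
(a) Degree: no degree-1 surface has this shape, so deg p = 2.
(b) Symmetries: rotational symmetry about the z-axis ⇒ p depends on x, y only through x² + y².
(c) Reading off the gridlines: a circular section at z = -1 has radius between 1 and 2.
(d) Fitting integer coefficients to these (and the overall shape) gives p.

2*x^2 + 2*y^2 + 2*z - 1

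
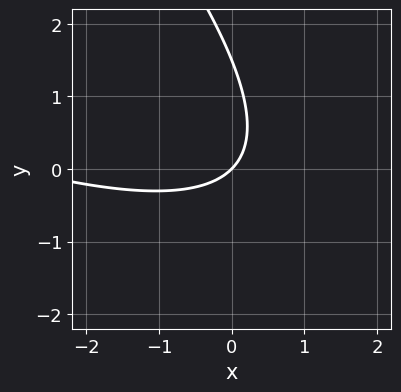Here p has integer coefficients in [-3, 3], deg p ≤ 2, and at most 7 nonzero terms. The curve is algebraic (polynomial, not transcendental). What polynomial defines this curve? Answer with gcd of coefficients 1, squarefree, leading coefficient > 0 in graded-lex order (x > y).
x^2 + 3*x*y + 2*y^2 + 3*x - 3*y

First, the degree is 2 — no degree-1 curve has this shape.
Then, against the integer gridlines: it meets the x-axis at x = 0 (among the integer gridlines); one y-axis crossing is at y = 0.
Finally, solving for integer coefficients yields p as stated.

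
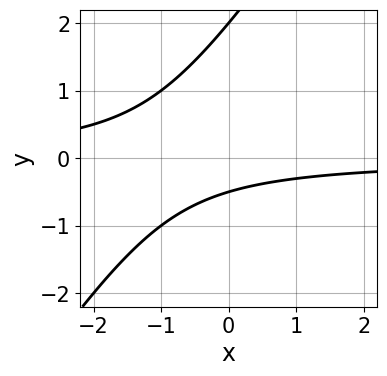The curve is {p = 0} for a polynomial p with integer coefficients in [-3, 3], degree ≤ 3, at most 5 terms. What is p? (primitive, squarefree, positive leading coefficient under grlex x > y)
First, deg p = 2. A generic line meets the curve in up to 2 points.
Then, observable constraints: one y-axis crossing is at y = 2; it misses every integer gridline on the x-axis.
Finally, solving for integer coefficients yields p as stated.

3*x*y - 2*y^2 + 3*y + 2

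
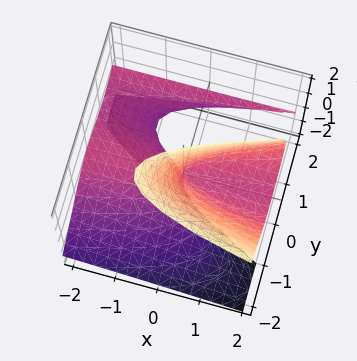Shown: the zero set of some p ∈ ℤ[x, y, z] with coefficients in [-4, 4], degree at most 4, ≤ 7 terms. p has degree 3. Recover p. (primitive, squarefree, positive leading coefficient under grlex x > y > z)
I count 2 distinct pieces. They look like related sheets of one shape, so recover p as a whole.
deg p = 3. The shape is more complex than any degree-2 surface.
Observable constraints: every point of the z-axis in the box is on the surface; it meets the y-axis at y = 2 (among the integer gridlines); the visible x-axis segment lies entirely on the surface.
Matching integer coefficients to the picture gives p.

y^3 - y^2*z - 2*y*z^2 + 2*x*z - 2*y^2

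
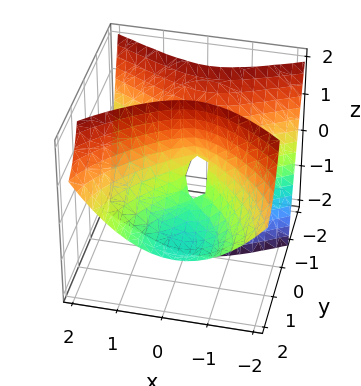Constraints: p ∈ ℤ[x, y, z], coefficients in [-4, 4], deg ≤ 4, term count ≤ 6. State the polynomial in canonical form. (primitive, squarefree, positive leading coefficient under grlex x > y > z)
(a) Degree: no degree-2 surface has this shape, so deg p = 3.
(b) Checking where it meets the axes: every point of the z-axis in the box is on the surface; it crosses the y-axis at the gridline y = 0; it meets the x-axis at x = 0 (among the integer gridlines).
(c) Assembling these constraints gives the stated polynomial.

y^3 + 2*x^2 - 3*y^2 - 3*y*z + x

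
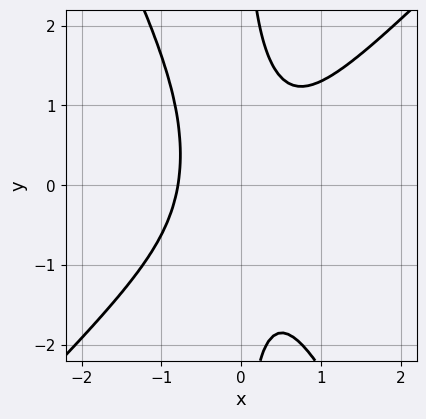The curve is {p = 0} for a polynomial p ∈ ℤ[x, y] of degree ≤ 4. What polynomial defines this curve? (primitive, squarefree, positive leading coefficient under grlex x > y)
Degree: the shape is more complex than any degree-2 curve, so deg p = 3.
Reading off the gridlines: the curve avoids every integer y-axis point in the box.
Matching integer coefficients to the picture gives p.

2*x^3 - x^2*y - x*y^2 + 1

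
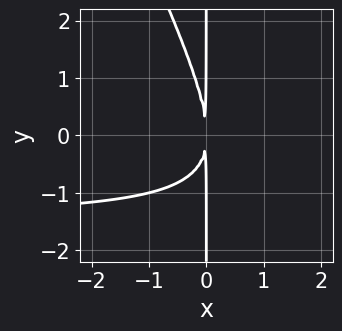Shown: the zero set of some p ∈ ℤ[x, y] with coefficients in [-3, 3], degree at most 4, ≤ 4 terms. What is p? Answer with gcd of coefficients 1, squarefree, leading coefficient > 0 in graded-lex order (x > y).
2*x^2*y + x*y^2 + 3*x^2

(a) deg p = 3.
(b) From the axis intercepts and sections: the visible y-axis segment lies entirely on the curve.
(c) The integer polynomial consistent with all of this is the stated p.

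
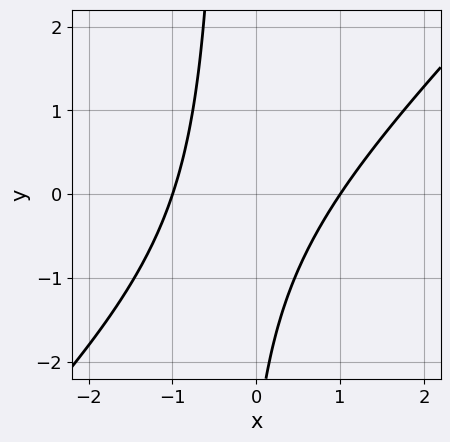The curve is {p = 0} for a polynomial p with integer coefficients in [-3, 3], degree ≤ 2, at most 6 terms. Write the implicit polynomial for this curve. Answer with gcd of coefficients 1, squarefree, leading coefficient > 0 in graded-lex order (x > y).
3*x^2 - 3*x*y - y - 3

First, the degree is 2 — no degree-1 curve has this shape.
Next, from the axis intercepts and sections: the x-axis gridline crossings are at x ∈ {-1, 1}; it misses every integer gridline on the y-axis.
Finally, fitting integer coefficients to these (and the overall shape) gives p.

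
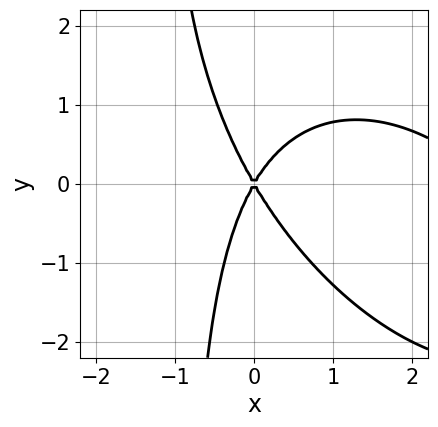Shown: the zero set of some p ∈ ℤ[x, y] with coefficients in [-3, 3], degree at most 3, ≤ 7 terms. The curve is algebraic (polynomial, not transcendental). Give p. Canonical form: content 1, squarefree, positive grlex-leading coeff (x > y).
(a) Degree: a generic line meets the curve in up to 3 points, so deg p = 3.
(b) From the visible intercepts: it meets the x-axis at x = 0 (among the integer gridlines); it crosses the y-axis at the gridline y = 0.
(c) These observations pin down the coefficients.

x^3 + x^2*y + x*y^2 - 3*x^2 + y^2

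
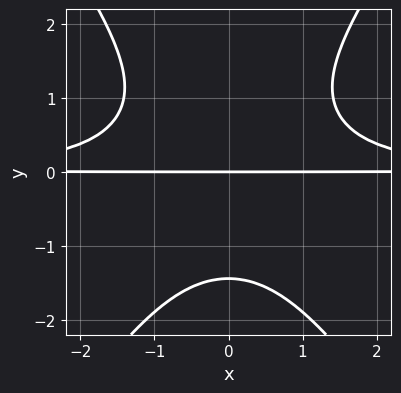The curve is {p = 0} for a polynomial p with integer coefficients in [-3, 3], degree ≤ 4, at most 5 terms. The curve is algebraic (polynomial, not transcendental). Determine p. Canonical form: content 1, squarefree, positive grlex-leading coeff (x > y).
2*x^2*y^2 - y^4 - 3*y

(a) The degree is 4 — a generic line meets the curve in up to 4 points.
(b) Symmetries: mirror symmetry x ↦ −x ⇒ only even powers of x.
(c) Observable constraints: every point of the x-axis in the box is on the curve; one y-axis crossing is at y = 0.
(d) These observations pin down the coefficients.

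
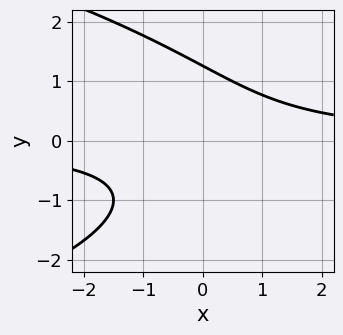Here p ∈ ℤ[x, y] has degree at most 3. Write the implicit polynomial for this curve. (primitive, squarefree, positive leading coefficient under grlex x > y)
y^3 + 2*x*y - 2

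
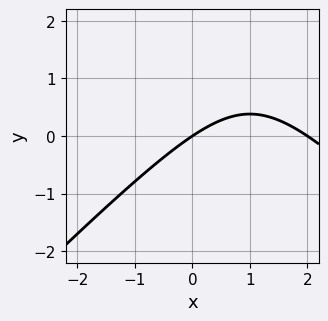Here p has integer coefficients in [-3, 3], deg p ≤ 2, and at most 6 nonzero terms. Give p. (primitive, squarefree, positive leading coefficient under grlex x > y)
(a) The degree is 2 — a generic line meets the curve in up to 2 points.
(b) Observable constraints: among the integer gridlines, it crosses the x-axis at x ∈ {0, 2}; it crosses the y-axis at the gridline y = 0.
(c) Together with the visible shape, these determine p as stated.

x^2 - y^2 - 2*x + 3*y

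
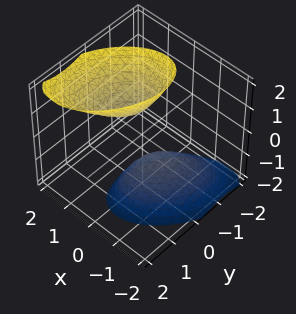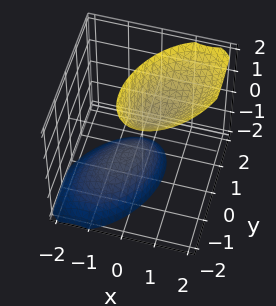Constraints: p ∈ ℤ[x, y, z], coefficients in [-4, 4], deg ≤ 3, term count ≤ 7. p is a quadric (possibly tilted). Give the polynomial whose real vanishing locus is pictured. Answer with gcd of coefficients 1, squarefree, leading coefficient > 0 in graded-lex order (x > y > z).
3*x^2 - 2*x*y - 2*x*z + 2*y^2 - z^2 + 1

(a) The picture has 2 separate pieces.
(b) The degree is 2 — the shape is more complex than any degree-1 surface.
(c) From the visible intercepts: no y-intercept at any integer in the box; no x-intercept at any integer in the box; among the integer gridlines, it crosses the z-axis at z ∈ {-1, 1}.
(d) Matching integer coefficients to the picture gives p.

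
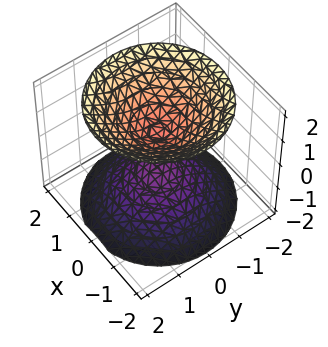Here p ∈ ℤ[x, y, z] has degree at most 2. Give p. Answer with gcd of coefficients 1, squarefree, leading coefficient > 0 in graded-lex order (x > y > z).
There are 2 components. Treating them together as one polynomial.
deg p = 2. The shape is more complex than any degree-1 surface.
Symmetry: the surface is invariant under rotation about z: p = q(x² + y², z).
Checking where it meets the axes: a circular section at z = 2 has radius between 1 and 2; no x-intercept at any integer in the box.
Solving for integer coefficients yields p as stated.

2*x^2 + 2*y^2 - 2*z^2 + 1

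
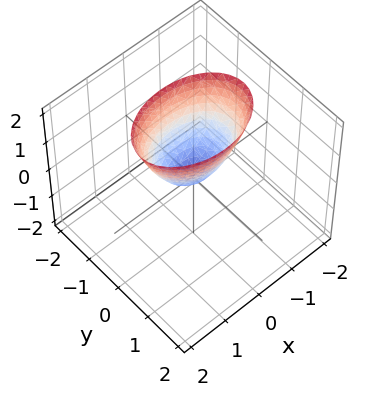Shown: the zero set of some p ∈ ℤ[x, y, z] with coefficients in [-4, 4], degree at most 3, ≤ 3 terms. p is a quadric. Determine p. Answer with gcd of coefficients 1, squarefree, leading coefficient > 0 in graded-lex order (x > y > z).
x^2 + 2*y^2 - z

First, the degree is 2 — a single bowl opening along one axis; a quadric.
Then, symmetries: the x ↦ −x reflection is a symmetry, so x appears only in even powers; mirror symmetry y ↦ −y ⇒ only even powers of y.
Then, observable constraints: one z-axis crossing is at z = 0; one y-axis crossing is at y = 0; it meets the x-axis at x = 0 (among the integer gridlines).
Finally, matching integer coefficients to the picture gives p.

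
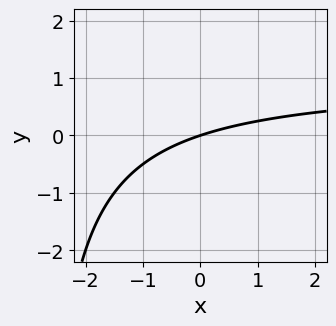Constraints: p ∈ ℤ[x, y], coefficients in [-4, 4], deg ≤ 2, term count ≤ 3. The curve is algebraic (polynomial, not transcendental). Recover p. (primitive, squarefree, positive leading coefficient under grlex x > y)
x*y - x + 3*y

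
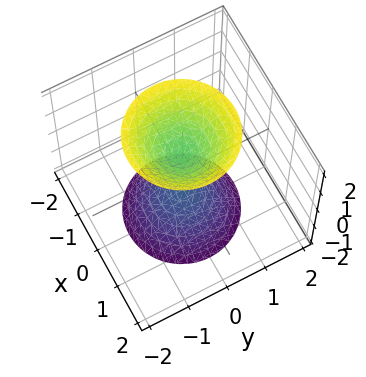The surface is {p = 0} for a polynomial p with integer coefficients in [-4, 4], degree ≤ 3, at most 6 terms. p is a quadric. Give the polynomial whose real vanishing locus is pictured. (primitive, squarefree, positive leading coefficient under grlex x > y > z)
First, the picture has 2 separate pieces. Treating them together as one polynomial.
Then, the degree is 2 — two separate bowl-shaped sheets opening away from each other; a quadric.
Next, symmetries: mirror symmetry z ↦ −z ⇒ only even powers of z; every cross-section ⟂ z is a circle, so x, y appear only via x² + y².
Then, checking where it meets the axes: the surface avoids every integer x-axis point in the box; among the integer gridlines, it crosses the z-axis at z ∈ {-1, 1}; a circular section at z = 2 has radius between 1 and 2; the surface avoids every integer y-axis point in the box.
Finally, these observations pin down the coefficients.

2*x^2 + 2*y^2 - z^2 + 1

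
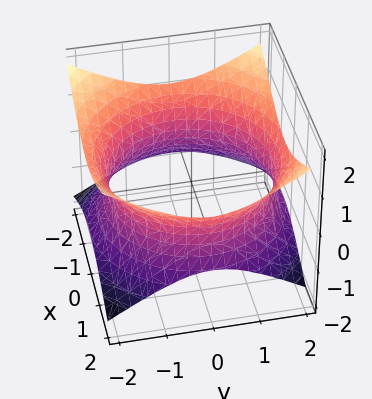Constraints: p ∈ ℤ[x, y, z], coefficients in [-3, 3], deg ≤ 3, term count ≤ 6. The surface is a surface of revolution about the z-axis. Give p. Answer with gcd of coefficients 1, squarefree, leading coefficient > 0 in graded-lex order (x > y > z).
(a) deg p = 2. The shape is more complex than any degree-1 surface.
(b) Symmetries: every cross-section ⟂ z is a circle, so x, y appear only via x² + y².
(c) From the axis intercepts and sections: a circular section at z = 0 has radius between 1 and 2; the surface avoids every integer z-axis point in the box.
(d) The integer polynomial consistent with all of this is the stated p.

x^2 + y^2 - 2*z^2 - 3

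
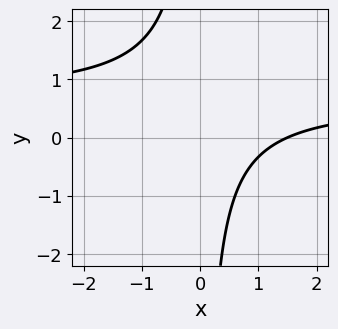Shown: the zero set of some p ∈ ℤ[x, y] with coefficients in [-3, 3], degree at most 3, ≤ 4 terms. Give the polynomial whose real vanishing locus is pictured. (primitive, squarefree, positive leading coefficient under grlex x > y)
3*x*y - 2*x + 3

The degree is 2 — no degree-1 curve has this shape.
Reading off the gridlines: it misses every integer gridline on the y-axis.
Together with the visible shape, these determine p as stated.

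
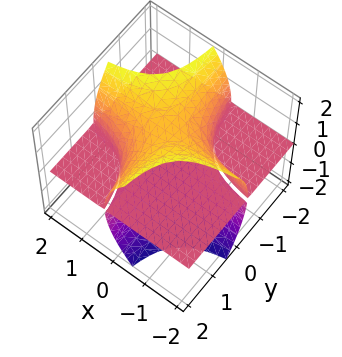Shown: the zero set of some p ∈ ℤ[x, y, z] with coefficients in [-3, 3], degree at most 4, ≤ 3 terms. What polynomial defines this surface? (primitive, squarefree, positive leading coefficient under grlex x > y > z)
3*x*y*z + z^3 - 2*z

First, I count 2 distinct pieces. They look like related sheets of one shape, so recover p as a whole.
Next, degree: a generic line meets the surface in up to 3 points, so deg p = 3.
Then, observable constraints: the visible y-axis segment lies entirely on the surface; one z-axis crossing is at z = 0; every point of the x-axis in the box is on the surface.
Finally, fitting integer coefficients to these (and the overall shape) gives p.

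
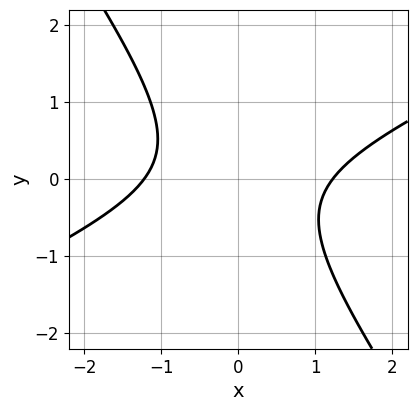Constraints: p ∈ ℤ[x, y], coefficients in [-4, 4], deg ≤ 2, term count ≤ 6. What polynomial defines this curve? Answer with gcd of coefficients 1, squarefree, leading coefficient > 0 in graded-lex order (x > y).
2*x^2 - 3*x*y - 3*y^2 - 3

deg p = 2. No degree-1 curve has this shape.
From the visible intercepts: it misses every integer gridline on the y-axis.
Putting this together gives p.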